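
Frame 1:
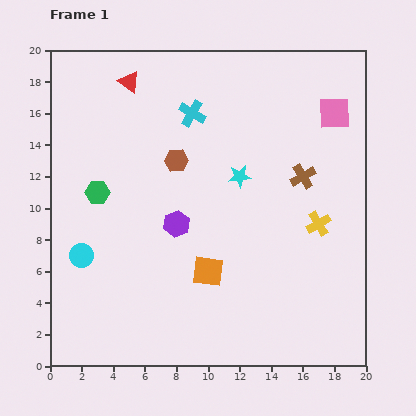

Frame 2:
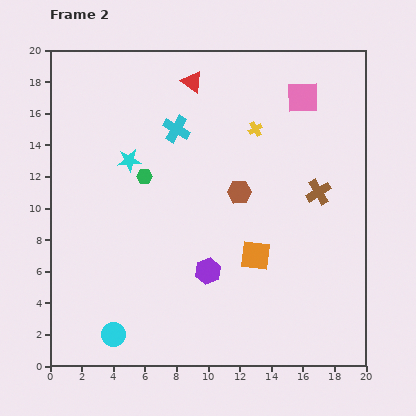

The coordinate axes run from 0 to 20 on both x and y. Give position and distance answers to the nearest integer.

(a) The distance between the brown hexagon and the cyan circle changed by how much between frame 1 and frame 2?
+4

Distance in frame 1: 8. Distance in frame 2: 12.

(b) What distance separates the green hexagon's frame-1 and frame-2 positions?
3

The green hexagon moved from (3, 11) to (6, 12), a distance of √(3² + 1²) ≈ 3.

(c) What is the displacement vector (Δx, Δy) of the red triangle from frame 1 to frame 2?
(4, 0)

The red triangle was at (5, 18) in frame 1 and (9, 18) in frame 2.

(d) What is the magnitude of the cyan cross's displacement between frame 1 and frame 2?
1

The cyan cross moved from (9, 16) to (8, 15), a distance of √(1² + 1²) ≈ 1.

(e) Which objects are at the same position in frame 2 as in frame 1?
none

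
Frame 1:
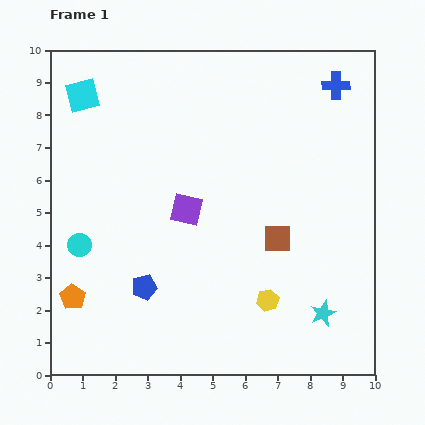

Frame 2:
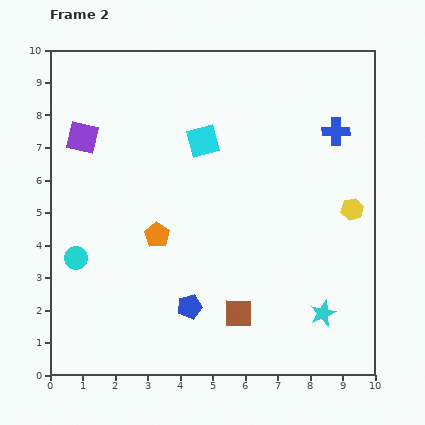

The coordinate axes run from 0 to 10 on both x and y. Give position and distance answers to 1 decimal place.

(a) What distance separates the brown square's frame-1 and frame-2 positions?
2.6

The brown square moved from (7.0, 4.2) to (5.8, 1.9), a distance of √(1.2² + 2.3²) ≈ 2.6.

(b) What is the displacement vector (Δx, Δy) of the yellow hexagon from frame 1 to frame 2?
(2.6, 2.8)

The yellow hexagon was at (6.7, 2.3) in frame 1 and (9.3, 5.1) in frame 2.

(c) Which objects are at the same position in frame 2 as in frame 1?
the cyan star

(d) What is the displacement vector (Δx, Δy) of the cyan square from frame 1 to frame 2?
(3.7, -1.4)

The cyan square was at (1.0, 8.6) in frame 1 and (4.7, 7.2) in frame 2.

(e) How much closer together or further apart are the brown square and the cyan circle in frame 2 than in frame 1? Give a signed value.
-0.8

Distance in frame 1: 6.1. Distance in frame 2: 5.3.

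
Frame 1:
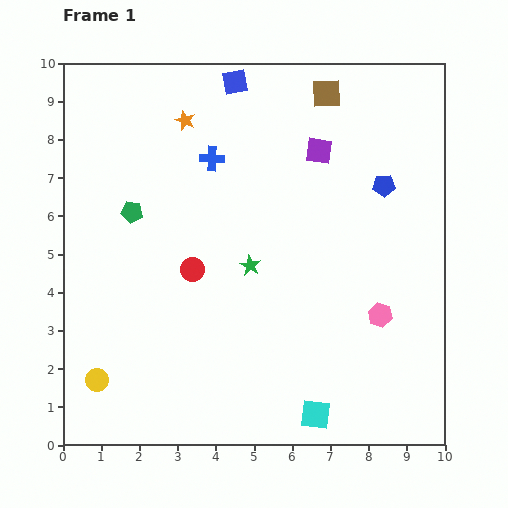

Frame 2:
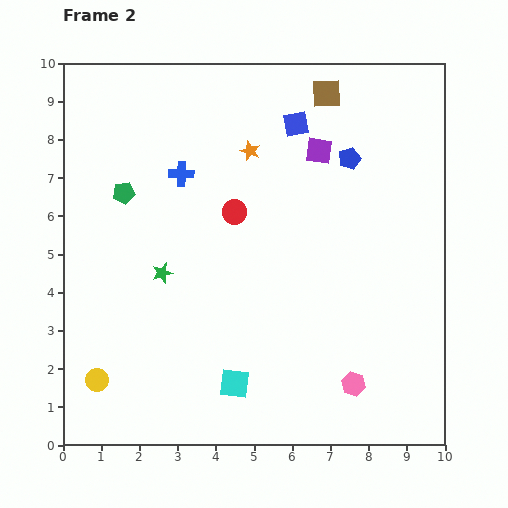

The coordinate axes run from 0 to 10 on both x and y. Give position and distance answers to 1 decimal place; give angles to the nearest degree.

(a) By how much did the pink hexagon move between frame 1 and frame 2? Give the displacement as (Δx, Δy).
(-0.7, -1.8)

The pink hexagon was at (8.3, 3.4) in frame 1 and (7.6, 1.6) in frame 2.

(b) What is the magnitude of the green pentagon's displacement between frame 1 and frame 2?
0.5

The green pentagon moved from (1.8, 6.1) to (1.6, 6.6), a distance of √(0.2² + 0.5²) ≈ 0.5.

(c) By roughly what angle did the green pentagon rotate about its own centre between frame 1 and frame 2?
18° counter-clockwise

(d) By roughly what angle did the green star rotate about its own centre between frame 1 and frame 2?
28° clockwise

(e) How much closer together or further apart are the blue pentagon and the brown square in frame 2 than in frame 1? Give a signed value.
-1.0

Distance in frame 1: 2.8. Distance in frame 2: 1.8.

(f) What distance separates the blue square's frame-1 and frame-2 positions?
1.9

The blue square moved from (4.5, 9.5) to (6.1, 8.4), a distance of √(1.6² + 1.1²) ≈ 1.9.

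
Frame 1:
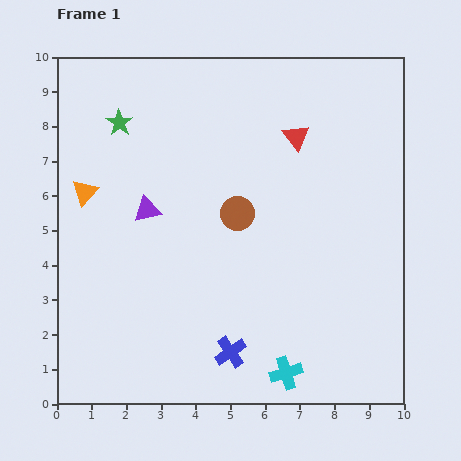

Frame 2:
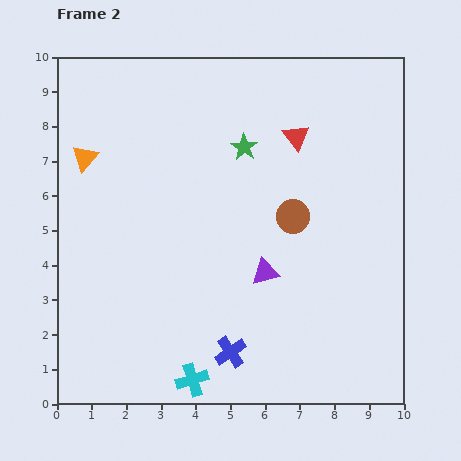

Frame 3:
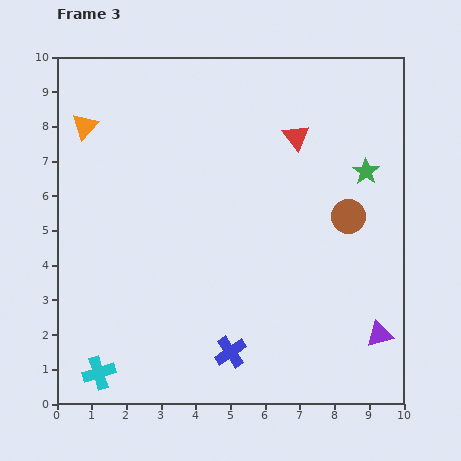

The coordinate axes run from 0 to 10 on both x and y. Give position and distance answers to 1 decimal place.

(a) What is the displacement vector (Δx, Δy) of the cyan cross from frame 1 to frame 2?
(-2.7, -0.2)

The cyan cross was at (6.6, 0.9) in frame 1 and (3.9, 0.7) in frame 2.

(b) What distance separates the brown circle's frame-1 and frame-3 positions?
3.2

The brown circle moved from (5.2, 5.5) to (8.4, 5.4), a distance of √(3.2² + 0.1²) ≈ 3.2.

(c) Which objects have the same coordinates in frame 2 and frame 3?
the blue cross, the red triangle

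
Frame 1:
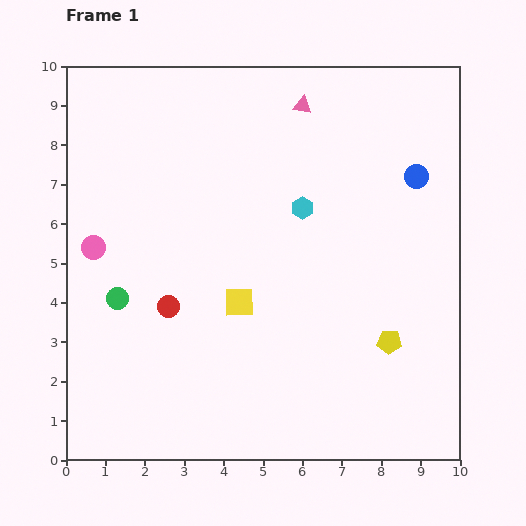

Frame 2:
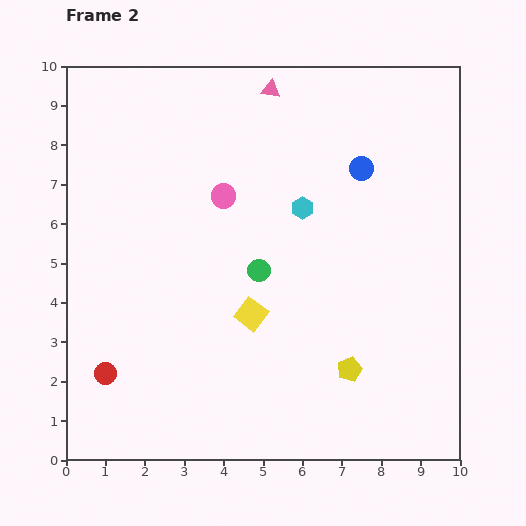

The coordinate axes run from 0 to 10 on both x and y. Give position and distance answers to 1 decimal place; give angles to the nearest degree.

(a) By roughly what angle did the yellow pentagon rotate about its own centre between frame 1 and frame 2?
26° counter-clockwise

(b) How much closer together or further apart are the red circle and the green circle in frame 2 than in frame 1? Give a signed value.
+3.4

Distance in frame 1: 1.3. Distance in frame 2: 4.7.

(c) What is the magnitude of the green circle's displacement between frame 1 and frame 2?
3.7

The green circle moved from (1.3, 4.1) to (4.9, 4.8), a distance of √(3.6² + 0.7²) ≈ 3.7.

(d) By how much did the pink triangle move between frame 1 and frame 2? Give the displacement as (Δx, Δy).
(-0.8, 0.4)

The pink triangle was at (6.0, 9.0) in frame 1 and (5.2, 9.4) in frame 2.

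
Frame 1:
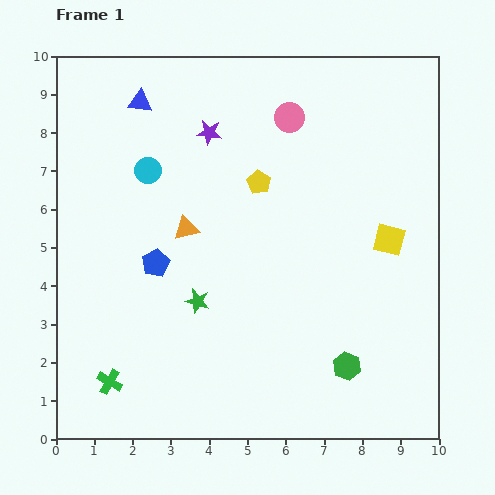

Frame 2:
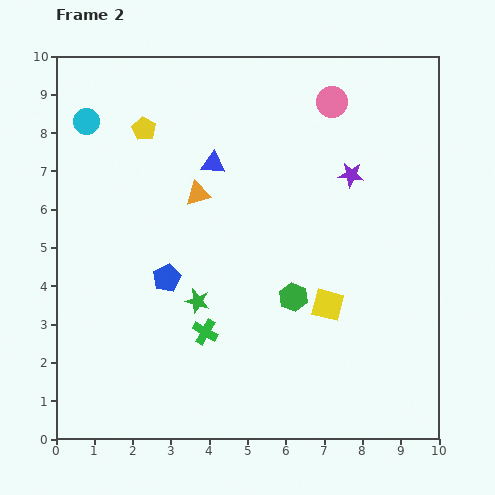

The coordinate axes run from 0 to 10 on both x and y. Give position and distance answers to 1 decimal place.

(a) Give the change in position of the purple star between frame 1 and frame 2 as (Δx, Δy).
(3.7, -1.1)

The purple star was at (4.0, 8.0) in frame 1 and (7.7, 6.9) in frame 2.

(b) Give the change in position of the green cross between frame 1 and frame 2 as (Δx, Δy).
(2.5, 1.3)

The green cross was at (1.4, 1.5) in frame 1 and (3.9, 2.8) in frame 2.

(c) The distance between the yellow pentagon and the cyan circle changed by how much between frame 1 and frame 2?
-1.4

Distance in frame 1: 2.9. Distance in frame 2: 1.5.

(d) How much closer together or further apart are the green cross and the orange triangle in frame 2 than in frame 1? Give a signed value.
-0.9

Distance in frame 1: 4.5. Distance in frame 2: 3.6.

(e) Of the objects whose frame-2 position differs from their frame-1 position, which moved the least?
the blue pentagon

(moved 0.5)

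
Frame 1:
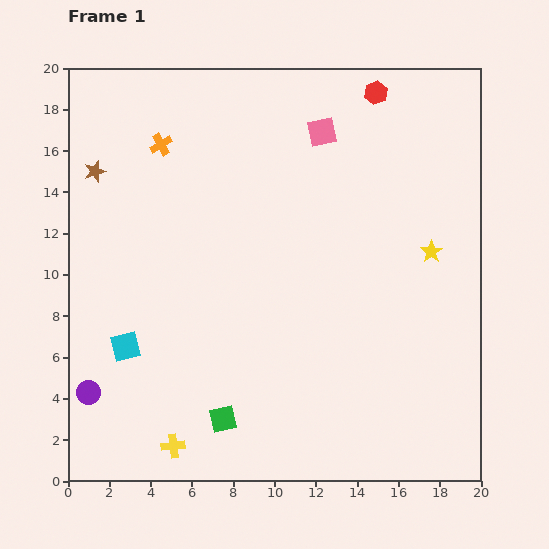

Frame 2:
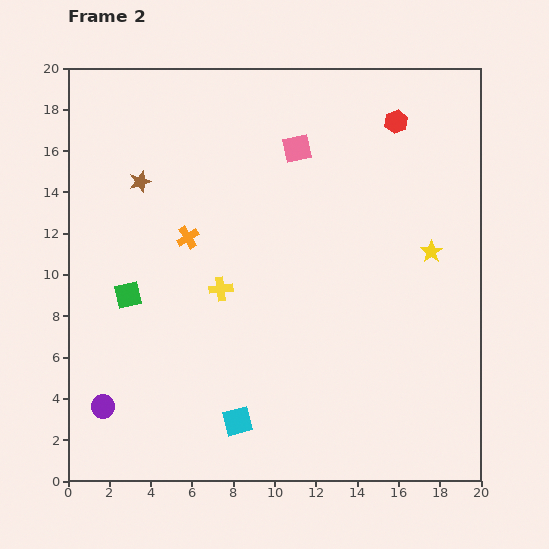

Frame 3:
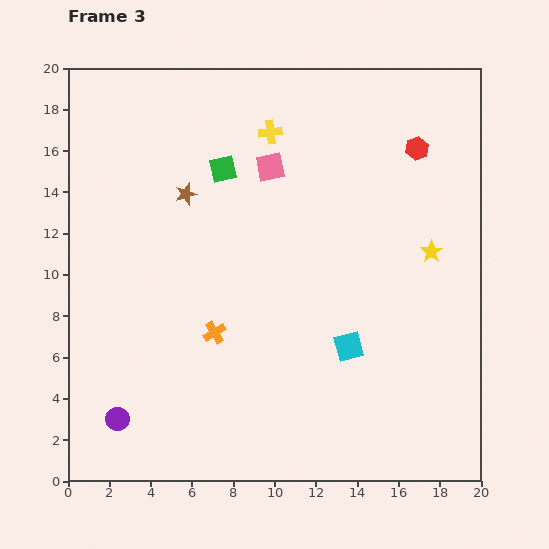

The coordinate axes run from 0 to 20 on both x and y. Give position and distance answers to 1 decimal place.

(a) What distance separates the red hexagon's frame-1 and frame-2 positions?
1.7

The red hexagon moved from (14.9, 18.8) to (15.9, 17.4), a distance of √(1.0² + 1.4²) ≈ 1.7.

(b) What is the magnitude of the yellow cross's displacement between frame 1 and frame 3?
15.9

The yellow cross moved from (5.1, 1.7) to (9.8, 16.9), a distance of √(4.7² + 15.2²) ≈ 15.9.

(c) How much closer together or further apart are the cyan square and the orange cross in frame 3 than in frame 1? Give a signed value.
-3.4

Distance in frame 1: 9.9. Distance in frame 3: 6.5.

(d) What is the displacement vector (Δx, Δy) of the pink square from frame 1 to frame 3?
(-2.5, -1.7)

The pink square was at (12.3, 16.9) in frame 1 and (9.8, 15.2) in frame 3.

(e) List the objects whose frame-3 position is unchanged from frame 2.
the yellow star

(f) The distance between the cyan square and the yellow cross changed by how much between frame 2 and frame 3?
+4.7

Distance in frame 2: 6.4. Distance in frame 3: 11.1.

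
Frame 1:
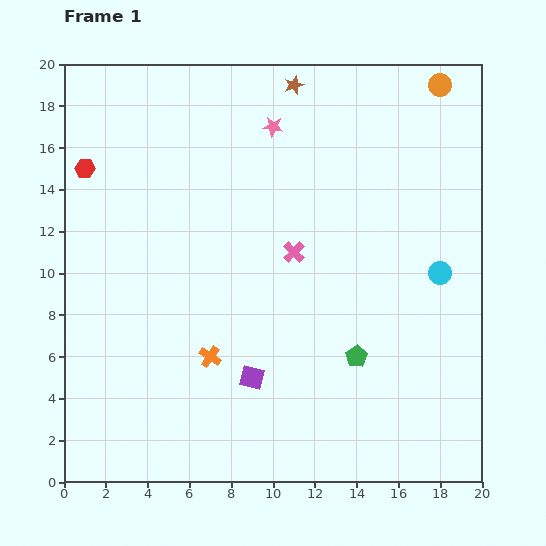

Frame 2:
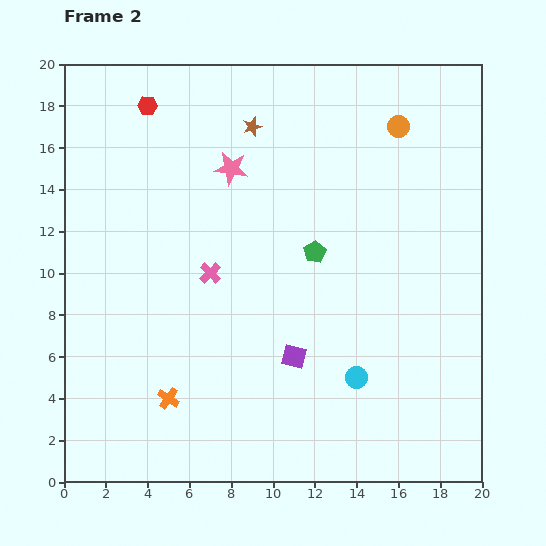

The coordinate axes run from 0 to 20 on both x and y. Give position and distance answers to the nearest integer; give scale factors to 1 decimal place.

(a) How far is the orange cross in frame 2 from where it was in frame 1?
3

The orange cross moved from (7, 6) to (5, 4), a distance of √(2² + 2²) ≈ 3.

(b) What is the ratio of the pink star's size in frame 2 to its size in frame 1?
1.6×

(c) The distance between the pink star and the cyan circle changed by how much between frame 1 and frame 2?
+1

Distance in frame 1: 11. Distance in frame 2: 12.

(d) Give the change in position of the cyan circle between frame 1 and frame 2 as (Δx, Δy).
(-4, -5)

The cyan circle was at (18, 10) in frame 1 and (14, 5) in frame 2.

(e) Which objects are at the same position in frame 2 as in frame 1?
none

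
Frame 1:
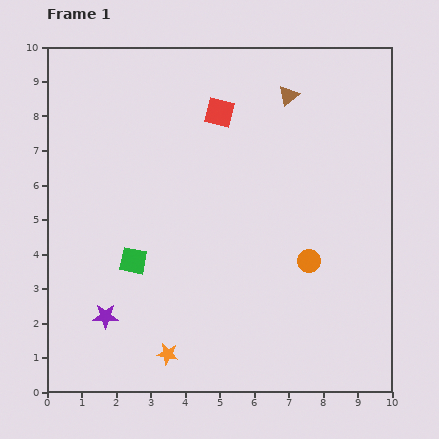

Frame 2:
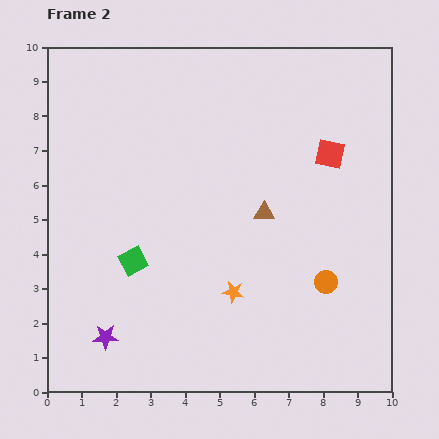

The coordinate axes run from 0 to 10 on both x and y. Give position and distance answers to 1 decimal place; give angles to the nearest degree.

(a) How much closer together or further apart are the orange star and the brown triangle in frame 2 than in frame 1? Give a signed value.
-5.8

Distance in frame 1: 8.3. Distance in frame 2: 2.5.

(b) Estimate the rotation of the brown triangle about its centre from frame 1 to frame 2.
43° clockwise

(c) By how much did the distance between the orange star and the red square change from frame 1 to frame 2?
-2.3

Distance in frame 1: 7.2. Distance in frame 2: 4.9.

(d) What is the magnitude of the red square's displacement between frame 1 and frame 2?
3.4

The red square moved from (5.0, 8.1) to (8.2, 6.9), a distance of √(3.2² + 1.2²) ≈ 3.4.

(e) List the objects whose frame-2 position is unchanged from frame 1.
the green square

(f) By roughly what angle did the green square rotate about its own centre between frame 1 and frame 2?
39° counter-clockwise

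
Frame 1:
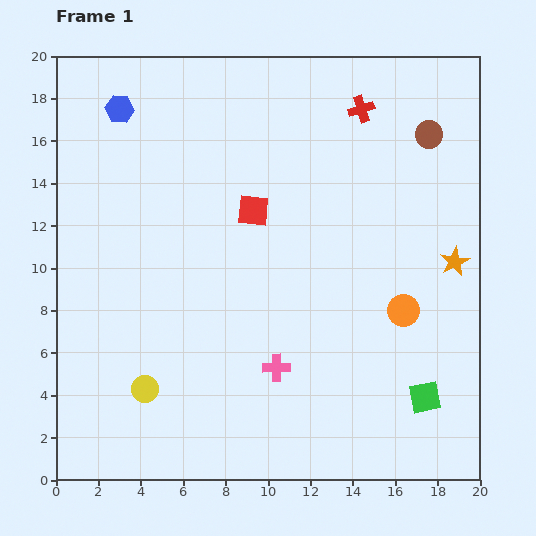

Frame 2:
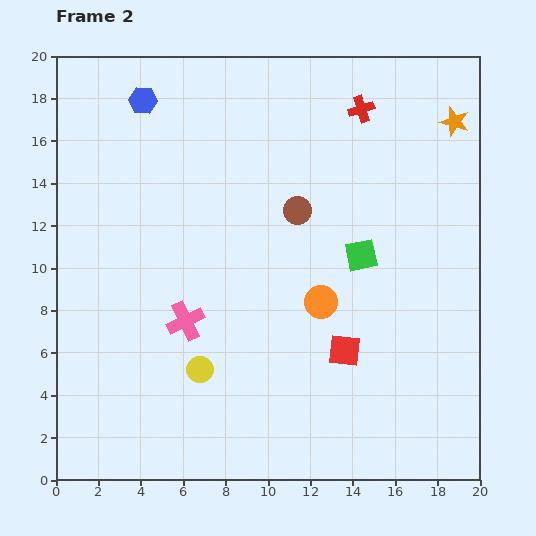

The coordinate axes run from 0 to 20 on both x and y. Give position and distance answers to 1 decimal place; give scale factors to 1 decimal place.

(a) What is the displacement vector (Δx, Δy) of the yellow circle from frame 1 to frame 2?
(2.6, 0.9)

The yellow circle was at (4.2, 4.3) in frame 1 and (6.8, 5.2) in frame 2.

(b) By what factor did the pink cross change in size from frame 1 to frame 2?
1.4×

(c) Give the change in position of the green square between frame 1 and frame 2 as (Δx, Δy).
(-3.0, 6.7)

The green square was at (17.4, 3.9) in frame 1 and (14.4, 10.6) in frame 2.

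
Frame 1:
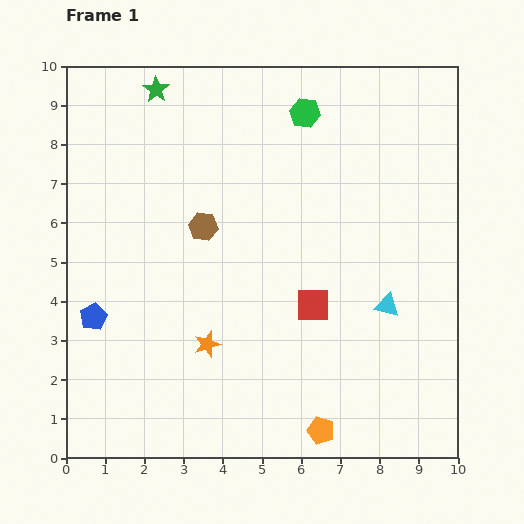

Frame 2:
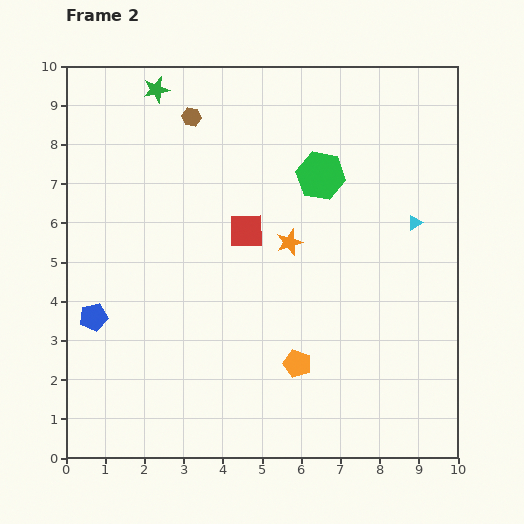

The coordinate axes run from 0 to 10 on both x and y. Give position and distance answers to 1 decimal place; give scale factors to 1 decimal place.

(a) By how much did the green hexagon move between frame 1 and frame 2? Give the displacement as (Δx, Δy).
(0.4, -1.6)

The green hexagon was at (6.1, 8.8) in frame 1 and (6.5, 7.2) in frame 2.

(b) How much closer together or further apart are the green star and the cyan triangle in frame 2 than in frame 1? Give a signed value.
-0.7

Distance in frame 1: 8.1. Distance in frame 2: 7.4.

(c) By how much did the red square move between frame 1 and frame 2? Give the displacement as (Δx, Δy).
(-1.7, 1.9)

The red square was at (6.3, 3.9) in frame 1 and (4.6, 5.8) in frame 2.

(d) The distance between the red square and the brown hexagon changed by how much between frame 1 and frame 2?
-0.2

Distance in frame 1: 3.4. Distance in frame 2: 3.2.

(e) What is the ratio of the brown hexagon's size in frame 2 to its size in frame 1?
0.7×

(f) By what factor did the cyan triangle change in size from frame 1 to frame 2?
0.6×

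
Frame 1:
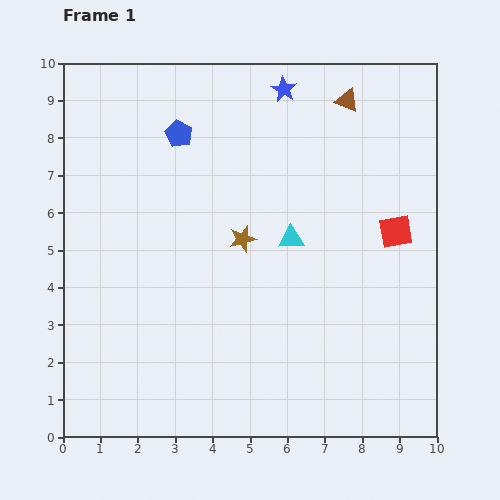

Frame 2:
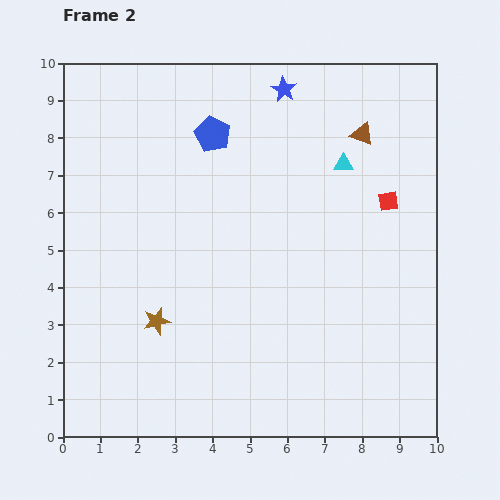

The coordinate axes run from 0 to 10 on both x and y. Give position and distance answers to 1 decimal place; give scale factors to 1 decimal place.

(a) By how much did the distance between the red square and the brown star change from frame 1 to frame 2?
+2.9

Distance in frame 1: 4.1. Distance in frame 2: 7.0.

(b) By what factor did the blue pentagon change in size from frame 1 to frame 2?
1.3×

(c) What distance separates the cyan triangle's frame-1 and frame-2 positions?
2.4

The cyan triangle moved from (6.1, 5.3) to (7.5, 7.3), a distance of √(1.4² + 2.0²) ≈ 2.4.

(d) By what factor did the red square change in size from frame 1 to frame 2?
0.6×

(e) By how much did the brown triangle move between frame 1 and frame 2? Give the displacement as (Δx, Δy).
(0.4, -0.9)

The brown triangle was at (7.6, 9.0) in frame 1 and (8.0, 8.1) in frame 2.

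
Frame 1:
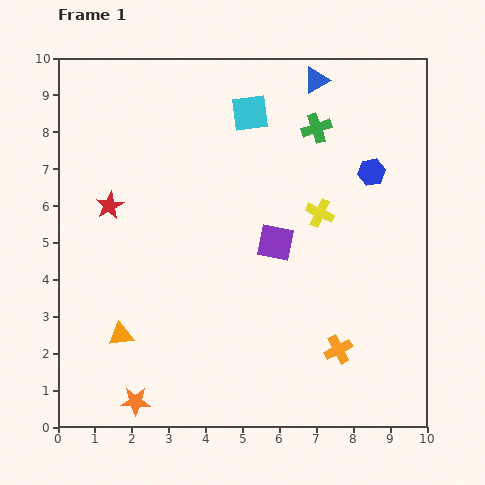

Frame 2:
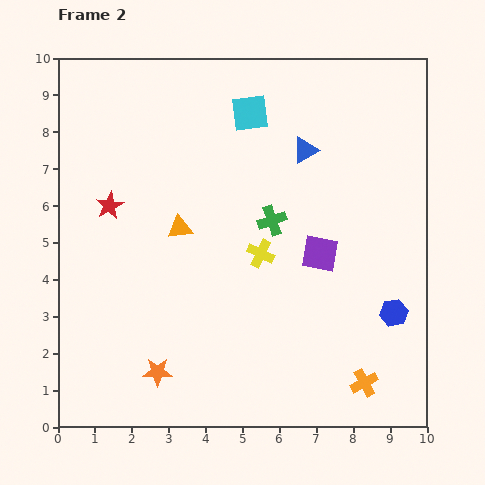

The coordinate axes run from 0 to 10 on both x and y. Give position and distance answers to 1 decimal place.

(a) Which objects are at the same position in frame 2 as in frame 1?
the cyan square, the red star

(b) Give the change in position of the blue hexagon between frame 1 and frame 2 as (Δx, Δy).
(0.6, -3.8)

The blue hexagon was at (8.5, 6.9) in frame 1 and (9.1, 3.1) in frame 2.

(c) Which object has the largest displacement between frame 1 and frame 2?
the blue hexagon

(moved 3.8; next 3.3)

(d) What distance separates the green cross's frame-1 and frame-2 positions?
2.8

The green cross moved from (7.0, 8.1) to (5.8, 5.6), a distance of √(1.2² + 2.5²) ≈ 2.8.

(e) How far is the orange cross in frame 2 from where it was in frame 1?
1.1

The orange cross moved from (7.6, 2.1) to (8.3, 1.2), a distance of √(0.7² + 0.9²) ≈ 1.1.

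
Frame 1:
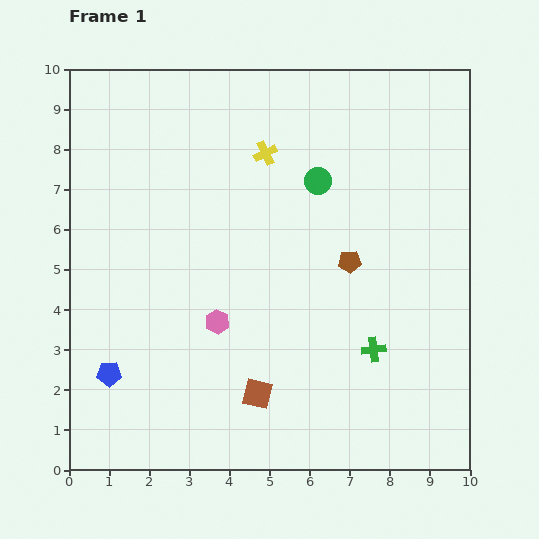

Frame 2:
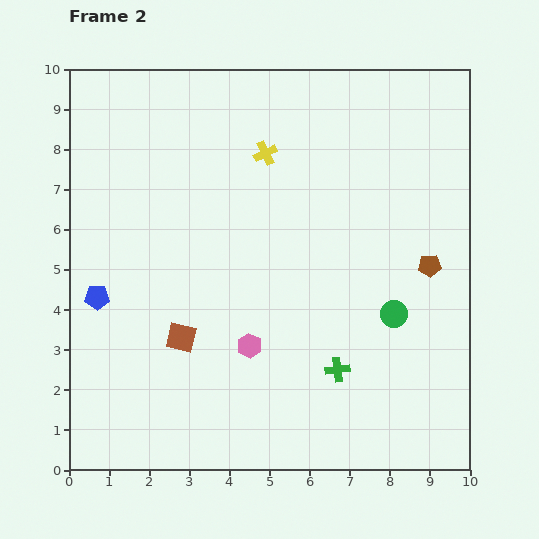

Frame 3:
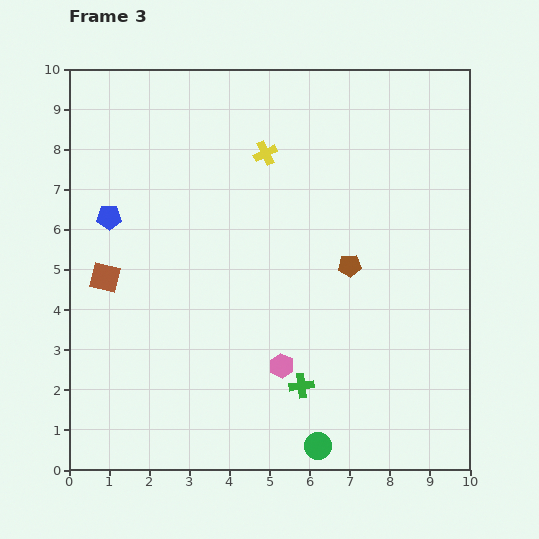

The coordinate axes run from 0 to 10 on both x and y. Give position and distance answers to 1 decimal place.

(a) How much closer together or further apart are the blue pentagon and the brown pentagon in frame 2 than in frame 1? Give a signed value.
+1.7

Distance in frame 1: 6.6. Distance in frame 2: 8.3.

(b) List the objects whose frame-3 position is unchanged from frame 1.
the yellow cross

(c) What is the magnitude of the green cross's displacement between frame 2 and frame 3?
1.0

The green cross moved from (6.7, 2.5) to (5.8, 2.1), a distance of √(0.9² + 0.4²) ≈ 1.0.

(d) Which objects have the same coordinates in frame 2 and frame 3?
the yellow cross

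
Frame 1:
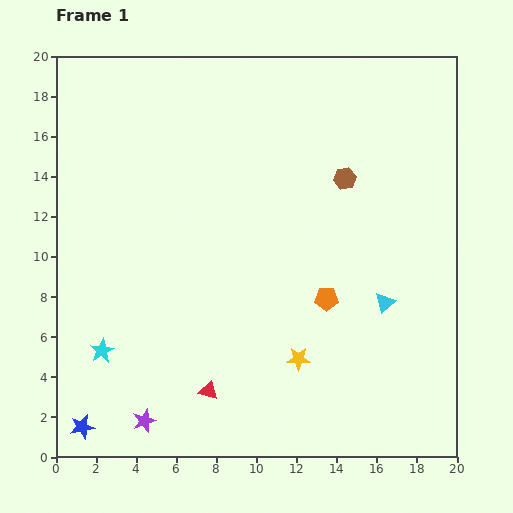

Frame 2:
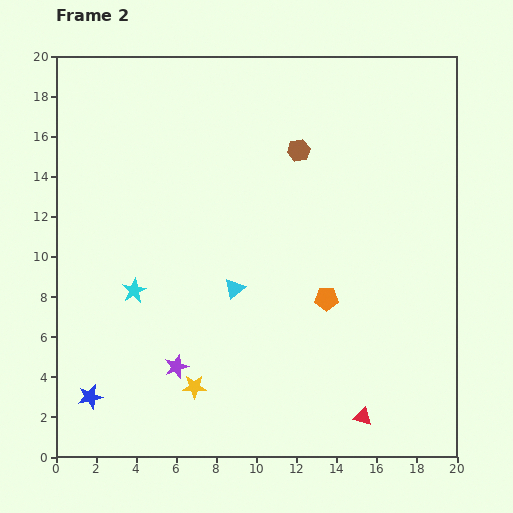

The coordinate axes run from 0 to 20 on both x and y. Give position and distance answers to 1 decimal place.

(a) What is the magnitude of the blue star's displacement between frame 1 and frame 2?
1.6

The blue star moved from (1.3, 1.5) to (1.7, 3.0), a distance of √(0.4² + 1.5²) ≈ 1.6.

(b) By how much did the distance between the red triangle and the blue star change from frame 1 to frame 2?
+7.0

Distance in frame 1: 6.6. Distance in frame 2: 13.6.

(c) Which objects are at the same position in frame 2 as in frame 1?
the orange pentagon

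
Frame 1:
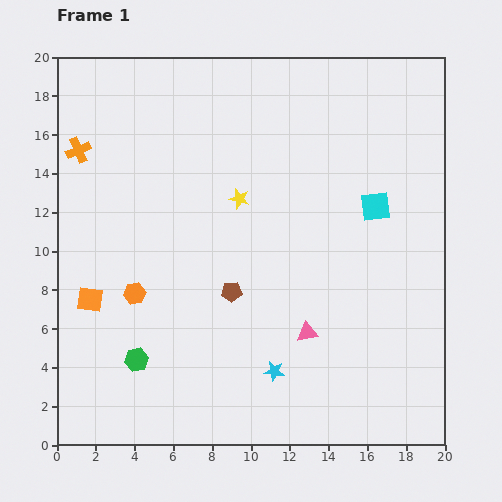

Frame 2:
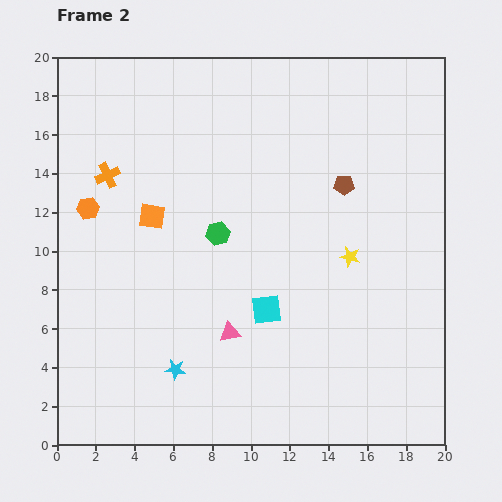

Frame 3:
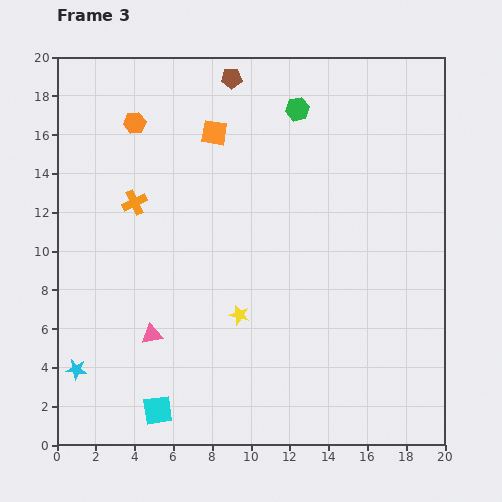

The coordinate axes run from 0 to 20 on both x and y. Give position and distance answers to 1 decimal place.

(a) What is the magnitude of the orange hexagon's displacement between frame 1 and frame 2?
5.0

The orange hexagon moved from (4.0, 7.8) to (1.6, 12.2), a distance of √(2.4² + 4.4²) ≈ 5.0.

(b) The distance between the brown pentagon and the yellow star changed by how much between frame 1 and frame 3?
+7.4

Distance in frame 1: 4.8. Distance in frame 3: 12.2.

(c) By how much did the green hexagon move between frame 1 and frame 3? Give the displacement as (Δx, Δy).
(8.3, 12.9)

The green hexagon was at (4.1, 4.4) in frame 1 and (12.4, 17.3) in frame 3.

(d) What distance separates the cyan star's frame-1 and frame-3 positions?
10.2

The cyan star moved from (11.2, 3.8) to (1.0, 3.9), a distance of √(10.2² + 0.1²) ≈ 10.2.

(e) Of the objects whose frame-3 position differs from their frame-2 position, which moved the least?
the orange cross

(moved 2.0)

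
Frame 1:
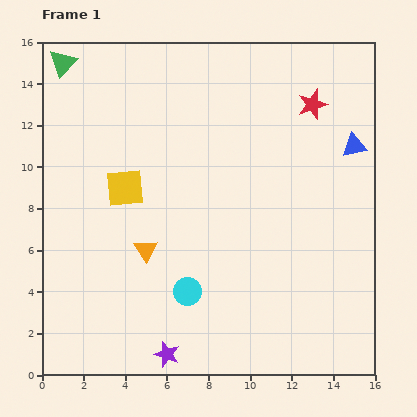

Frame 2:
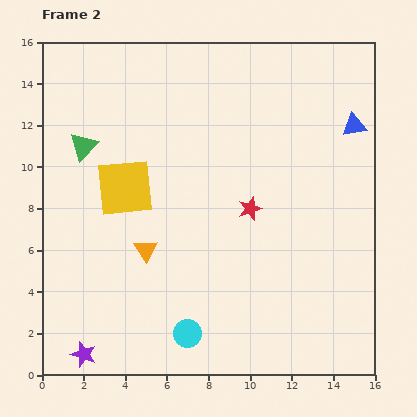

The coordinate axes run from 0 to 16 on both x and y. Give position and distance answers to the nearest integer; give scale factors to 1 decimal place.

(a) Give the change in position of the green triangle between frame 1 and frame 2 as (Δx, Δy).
(1, -4)

The green triangle was at (1, 15) in frame 1 and (2, 11) in frame 2.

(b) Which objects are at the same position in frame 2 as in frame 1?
the yellow square, the orange triangle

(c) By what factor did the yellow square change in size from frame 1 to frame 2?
1.5×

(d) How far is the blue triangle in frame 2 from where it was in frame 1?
1

The blue triangle moved from (15, 11) to (15, 12), a distance of √(0² + 1²) ≈ 1.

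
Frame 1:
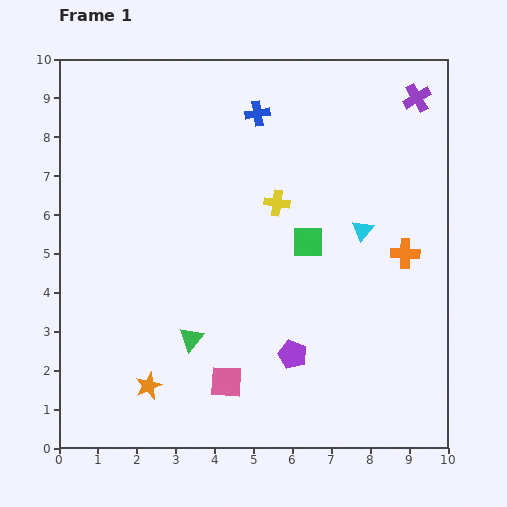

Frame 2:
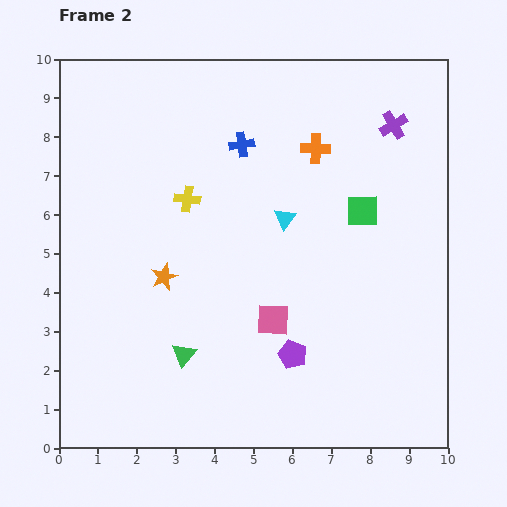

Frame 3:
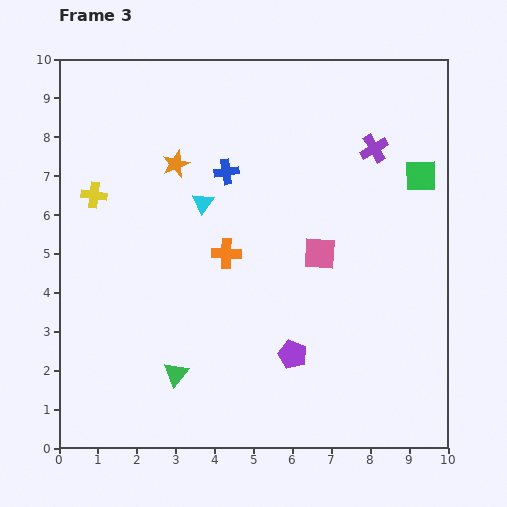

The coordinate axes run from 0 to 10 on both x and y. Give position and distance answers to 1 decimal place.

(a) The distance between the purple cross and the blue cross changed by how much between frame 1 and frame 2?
-0.2

Distance in frame 1: 4.1. Distance in frame 2: 3.9.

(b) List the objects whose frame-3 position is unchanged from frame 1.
the purple pentagon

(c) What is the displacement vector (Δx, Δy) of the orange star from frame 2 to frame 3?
(0.3, 2.9)

The orange star was at (2.7, 4.4) in frame 2 and (3.0, 7.3) in frame 3.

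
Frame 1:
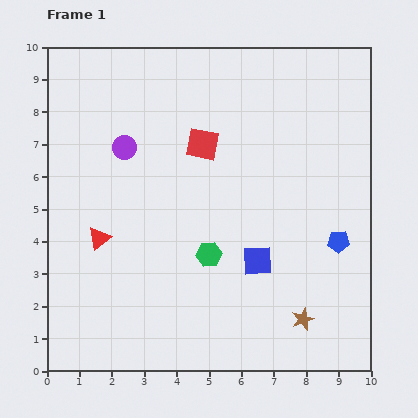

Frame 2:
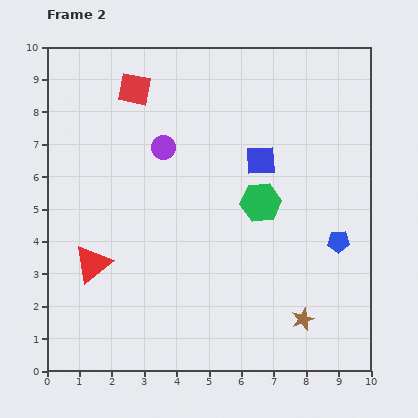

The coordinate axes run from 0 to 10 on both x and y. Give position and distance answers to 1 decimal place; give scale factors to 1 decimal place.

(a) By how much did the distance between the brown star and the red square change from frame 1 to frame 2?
+2.6

Distance in frame 1: 6.2. Distance in frame 2: 8.8.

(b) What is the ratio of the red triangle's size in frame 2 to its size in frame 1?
1.7×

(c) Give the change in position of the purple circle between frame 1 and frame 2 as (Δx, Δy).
(1.2, 0.0)

The purple circle was at (2.4, 6.9) in frame 1 and (3.6, 6.9) in frame 2.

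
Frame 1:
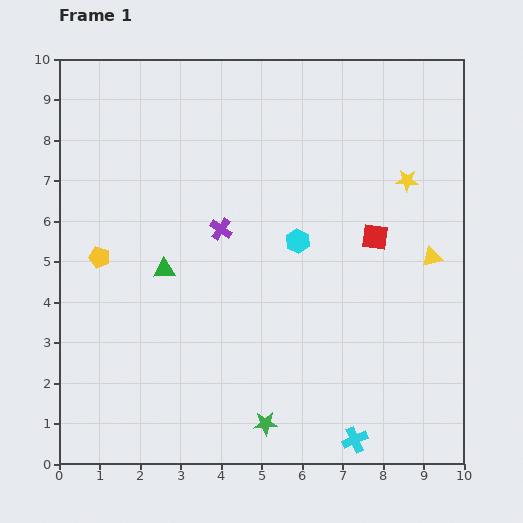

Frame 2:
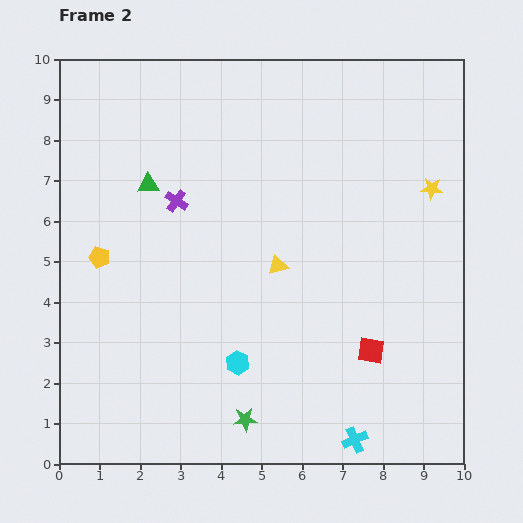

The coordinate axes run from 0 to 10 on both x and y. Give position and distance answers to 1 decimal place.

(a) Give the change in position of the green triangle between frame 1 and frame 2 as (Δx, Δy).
(-0.4, 2.1)

The green triangle was at (2.6, 4.8) in frame 1 and (2.2, 6.9) in frame 2.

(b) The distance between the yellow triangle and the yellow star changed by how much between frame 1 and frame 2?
+2.2

Distance in frame 1: 2.0. Distance in frame 2: 4.2.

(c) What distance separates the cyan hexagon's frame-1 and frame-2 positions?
3.4

The cyan hexagon moved from (5.9, 5.5) to (4.4, 2.5), a distance of √(1.5² + 3.0²) ≈ 3.4.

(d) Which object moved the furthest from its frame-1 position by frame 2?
the yellow triangle

(moved 3.8; next 3.4)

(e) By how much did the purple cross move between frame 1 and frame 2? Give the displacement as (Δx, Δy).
(-1.1, 0.7)

The purple cross was at (4.0, 5.8) in frame 1 and (2.9, 6.5) in frame 2.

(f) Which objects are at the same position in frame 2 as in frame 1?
the cyan cross, the yellow pentagon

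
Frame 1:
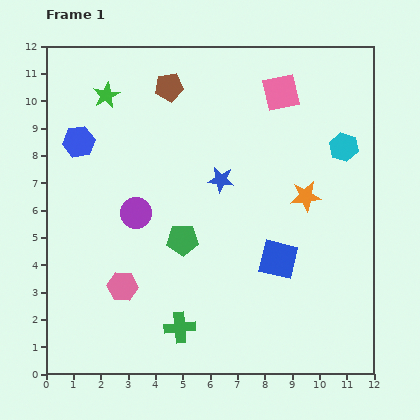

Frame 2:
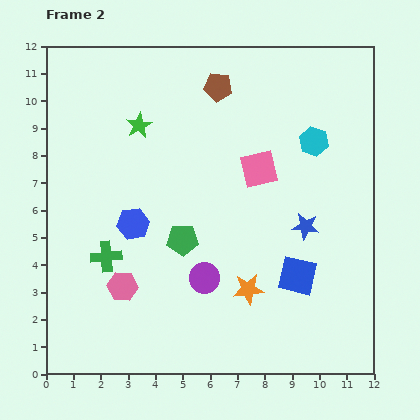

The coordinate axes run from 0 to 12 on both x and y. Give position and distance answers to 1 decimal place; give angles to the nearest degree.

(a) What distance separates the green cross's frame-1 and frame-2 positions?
3.7

The green cross moved from (4.9, 1.7) to (2.2, 4.3), a distance of √(2.7² + 2.6²) ≈ 3.7.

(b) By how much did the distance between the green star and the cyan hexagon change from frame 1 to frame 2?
-2.5

Distance in frame 1: 8.9. Distance in frame 2: 6.4.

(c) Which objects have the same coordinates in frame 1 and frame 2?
the pink hexagon, the green pentagon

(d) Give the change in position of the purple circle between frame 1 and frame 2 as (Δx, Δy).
(2.5, -2.4)

The purple circle was at (3.3, 5.9) in frame 1 and (5.8, 3.5) in frame 2.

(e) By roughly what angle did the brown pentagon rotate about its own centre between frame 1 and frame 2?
15° clockwise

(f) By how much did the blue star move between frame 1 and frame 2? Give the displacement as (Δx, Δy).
(3.1, -1.7)

The blue star was at (6.4, 7.1) in frame 1 and (9.5, 5.4) in frame 2.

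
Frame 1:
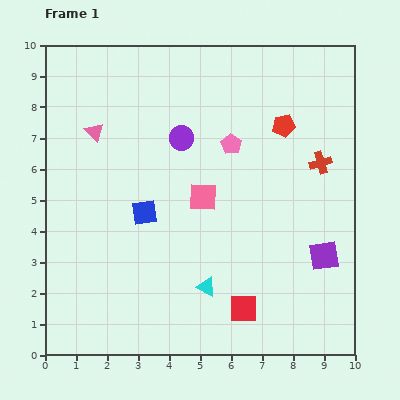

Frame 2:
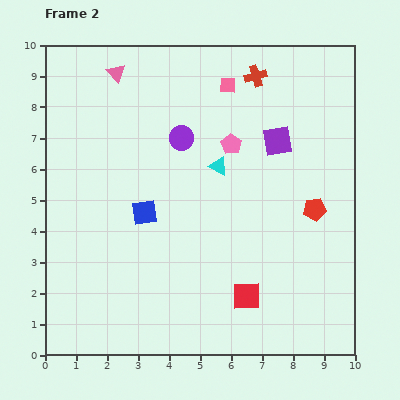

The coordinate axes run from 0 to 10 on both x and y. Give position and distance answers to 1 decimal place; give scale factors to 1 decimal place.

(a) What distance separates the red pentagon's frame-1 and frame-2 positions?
2.9

The red pentagon moved from (7.7, 7.4) to (8.7, 4.7), a distance of √(1.0² + 2.7²) ≈ 2.9.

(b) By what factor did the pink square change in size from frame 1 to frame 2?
0.6×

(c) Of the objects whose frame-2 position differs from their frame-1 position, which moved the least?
the red square

(moved 0.4)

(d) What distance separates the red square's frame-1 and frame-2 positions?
0.4

The red square moved from (6.4, 1.5) to (6.5, 1.9), a distance of √(0.1² + 0.4²) ≈ 0.4.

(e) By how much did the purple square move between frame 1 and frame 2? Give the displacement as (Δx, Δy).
(-1.5, 3.7)

The purple square was at (9.0, 3.2) in frame 1 and (7.5, 6.9) in frame 2.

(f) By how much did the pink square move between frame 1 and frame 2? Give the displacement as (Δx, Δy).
(0.8, 3.6)

The pink square was at (5.1, 5.1) in frame 1 and (5.9, 8.7) in frame 2.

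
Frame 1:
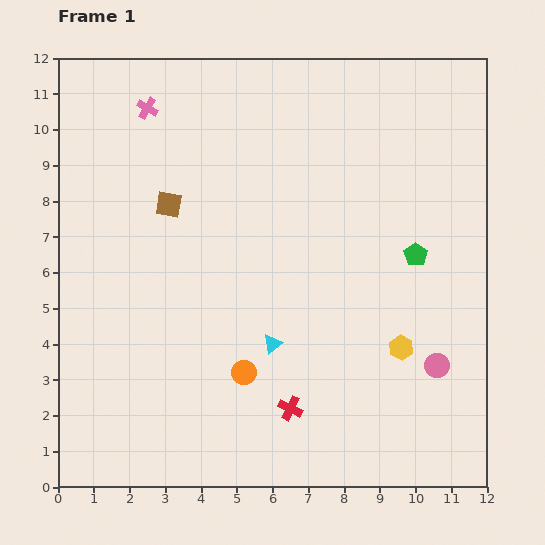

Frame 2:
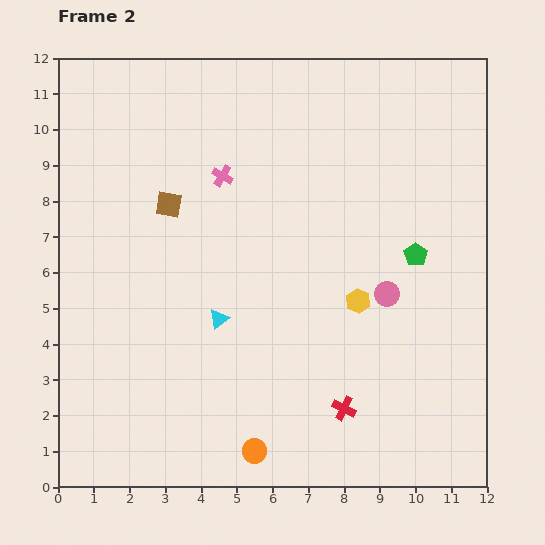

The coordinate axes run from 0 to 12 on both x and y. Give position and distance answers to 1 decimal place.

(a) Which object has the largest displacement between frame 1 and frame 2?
the pink cross

(moved 2.8; next 2.4)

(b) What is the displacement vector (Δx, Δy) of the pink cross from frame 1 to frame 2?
(2.1, -1.9)

The pink cross was at (2.5, 10.6) in frame 1 and (4.6, 8.7) in frame 2.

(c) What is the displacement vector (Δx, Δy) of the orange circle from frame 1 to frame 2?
(0.3, -2.2)

The orange circle was at (5.2, 3.2) in frame 1 and (5.5, 1.0) in frame 2.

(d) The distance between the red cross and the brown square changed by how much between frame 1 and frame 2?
+0.9

Distance in frame 1: 6.6. Distance in frame 2: 7.5.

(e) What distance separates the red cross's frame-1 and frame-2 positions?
1.5

The red cross moved from (6.5, 2.2) to (8.0, 2.2), a distance of √(1.5² + 0.0²) ≈ 1.5.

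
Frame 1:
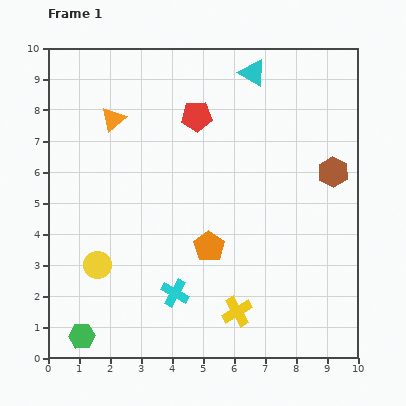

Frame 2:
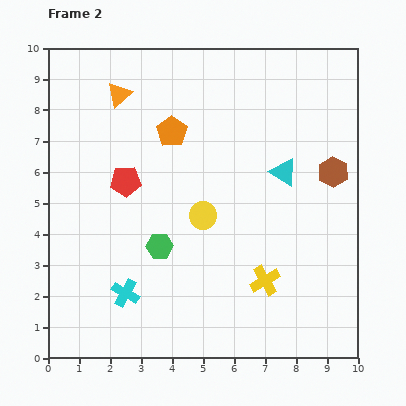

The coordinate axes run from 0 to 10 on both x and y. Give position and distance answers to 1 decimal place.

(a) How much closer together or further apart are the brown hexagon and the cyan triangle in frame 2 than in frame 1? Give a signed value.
-2.5

Distance in frame 1: 4.1. Distance in frame 2: 1.6.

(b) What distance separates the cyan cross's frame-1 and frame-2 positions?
1.6

The cyan cross moved from (4.1, 2.1) to (2.5, 2.1), a distance of √(1.6² + 0.0²) ≈ 1.6.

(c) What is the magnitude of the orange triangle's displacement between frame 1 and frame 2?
0.8

The orange triangle moved from (2.1, 7.7) to (2.3, 8.5), a distance of √(0.2² + 0.8²) ≈ 0.8.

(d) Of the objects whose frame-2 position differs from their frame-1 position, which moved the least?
the orange triangle

(moved 0.8)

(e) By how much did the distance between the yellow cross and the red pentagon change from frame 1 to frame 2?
-0.9

Distance in frame 1: 6.4. Distance in frame 2: 5.5.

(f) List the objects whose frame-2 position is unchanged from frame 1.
the brown hexagon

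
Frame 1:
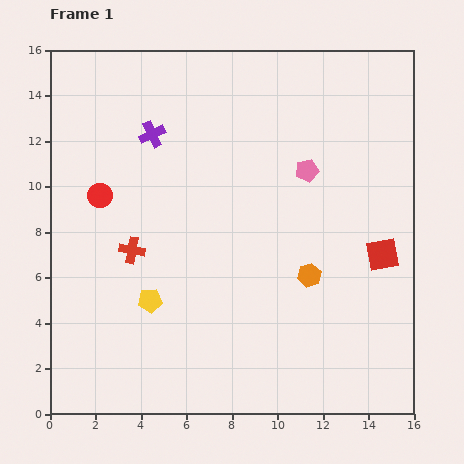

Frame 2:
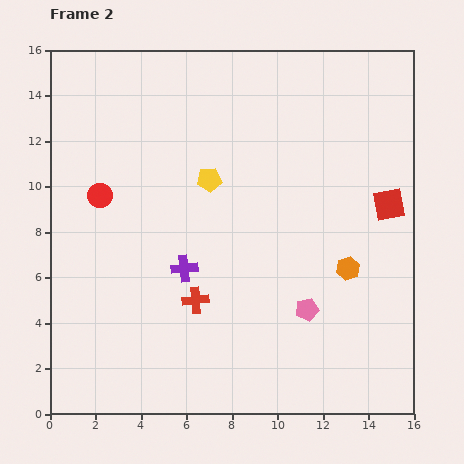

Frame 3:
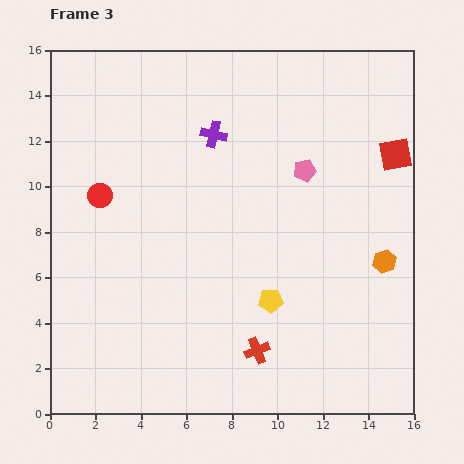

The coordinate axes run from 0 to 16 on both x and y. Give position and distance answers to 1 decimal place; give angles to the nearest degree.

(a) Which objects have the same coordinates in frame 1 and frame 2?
the red circle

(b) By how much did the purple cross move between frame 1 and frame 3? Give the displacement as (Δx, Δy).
(2.7, 0.0)

The purple cross was at (4.5, 12.3) in frame 1 and (7.2, 12.3) in frame 3.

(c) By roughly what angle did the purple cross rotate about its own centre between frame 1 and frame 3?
38° clockwise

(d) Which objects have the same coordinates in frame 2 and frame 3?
the red circle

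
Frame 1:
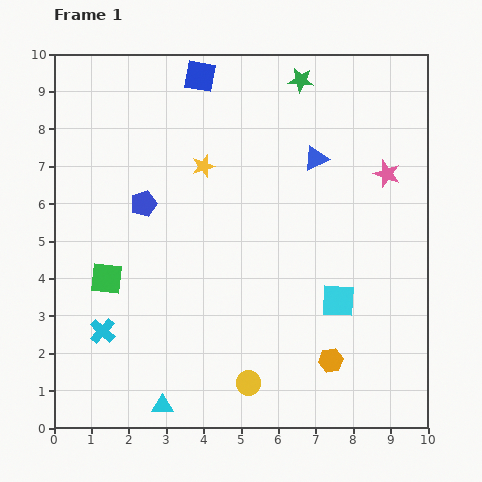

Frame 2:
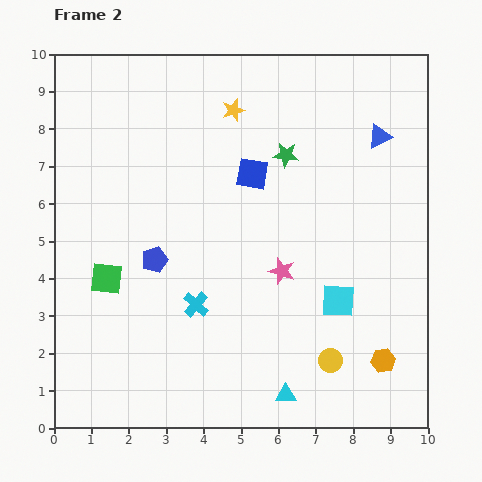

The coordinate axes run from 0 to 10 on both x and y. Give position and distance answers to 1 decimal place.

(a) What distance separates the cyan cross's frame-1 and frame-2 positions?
2.6

The cyan cross moved from (1.3, 2.6) to (3.8, 3.3), a distance of √(2.5² + 0.7²) ≈ 2.6.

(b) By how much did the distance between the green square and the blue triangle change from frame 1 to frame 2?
+1.8

Distance in frame 1: 6.4. Distance in frame 2: 8.2.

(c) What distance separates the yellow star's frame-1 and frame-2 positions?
1.7

The yellow star moved from (4.0, 7.0) to (4.8, 8.5), a distance of √(0.8² + 1.5²) ≈ 1.7.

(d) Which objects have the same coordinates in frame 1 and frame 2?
the green square, the cyan square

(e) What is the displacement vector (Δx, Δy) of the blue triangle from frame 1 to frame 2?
(1.7, 0.6)

The blue triangle was at (7.0, 7.2) in frame 1 and (8.7, 7.8) in frame 2.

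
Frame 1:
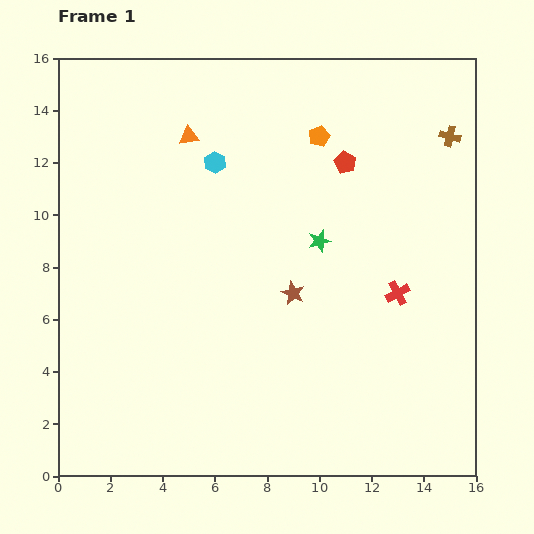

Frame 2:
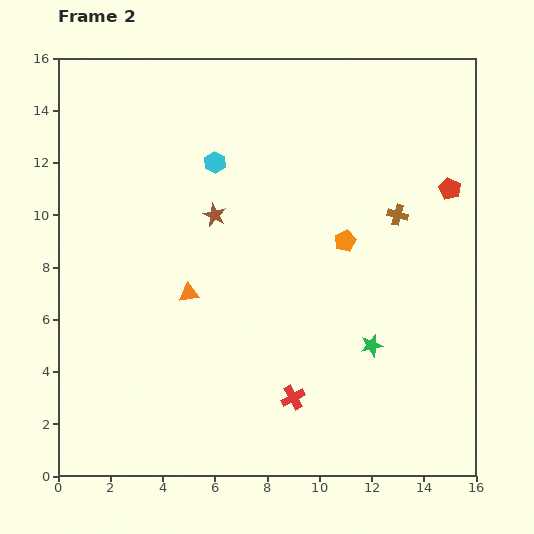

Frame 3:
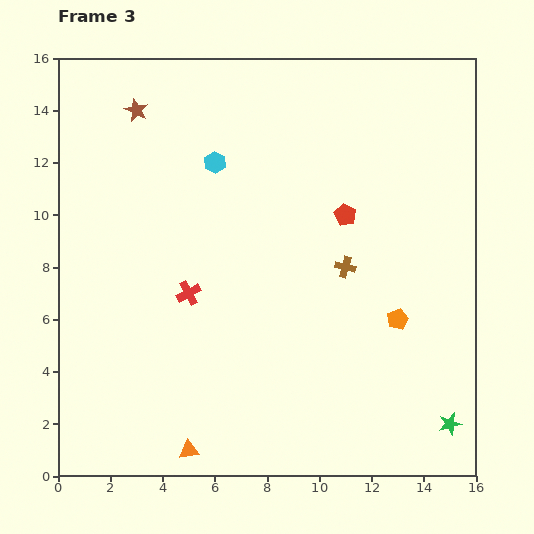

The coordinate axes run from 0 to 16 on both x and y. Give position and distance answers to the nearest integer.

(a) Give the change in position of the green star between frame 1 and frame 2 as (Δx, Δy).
(2, -4)

The green star was at (10, 9) in frame 1 and (12, 5) in frame 2.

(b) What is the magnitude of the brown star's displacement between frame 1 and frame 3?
9

The brown star moved from (9, 7) to (3, 14), a distance of √(6² + 7²) ≈ 9.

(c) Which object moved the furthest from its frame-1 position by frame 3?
the orange triangle

(moved 12; next 9)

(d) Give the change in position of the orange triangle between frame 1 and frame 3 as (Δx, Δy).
(0, -12)

The orange triangle was at (5, 13) in frame 1 and (5, 1) in frame 3.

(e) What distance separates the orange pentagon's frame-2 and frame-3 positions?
4

The orange pentagon moved from (11, 9) to (13, 6), a distance of √(2² + 3²) ≈ 4.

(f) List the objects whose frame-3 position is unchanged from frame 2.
the cyan hexagon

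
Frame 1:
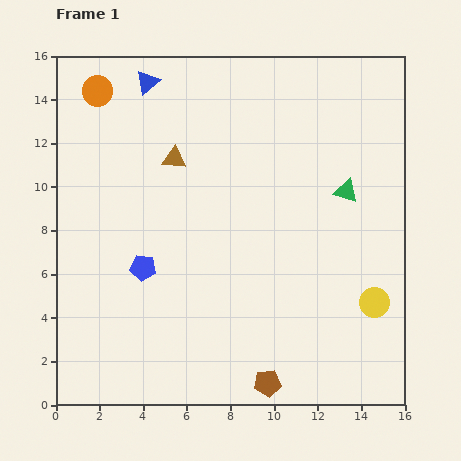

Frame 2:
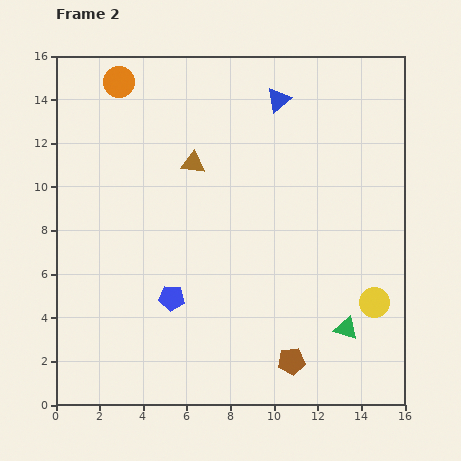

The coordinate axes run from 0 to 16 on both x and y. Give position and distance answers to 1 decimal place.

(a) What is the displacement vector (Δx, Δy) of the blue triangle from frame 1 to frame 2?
(6.0, -0.8)

The blue triangle was at (4.2, 14.8) in frame 1 and (10.2, 14.0) in frame 2.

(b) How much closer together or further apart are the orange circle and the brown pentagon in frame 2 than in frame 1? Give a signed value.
-0.5

Distance in frame 1: 15.5. Distance in frame 2: 15.0.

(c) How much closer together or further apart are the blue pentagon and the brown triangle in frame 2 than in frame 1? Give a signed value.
+1.1

Distance in frame 1: 5.2. Distance in frame 2: 6.3.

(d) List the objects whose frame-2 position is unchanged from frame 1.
the yellow circle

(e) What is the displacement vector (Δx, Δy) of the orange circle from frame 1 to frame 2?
(1.0, 0.4)

The orange circle was at (1.9, 14.4) in frame 1 and (2.9, 14.8) in frame 2.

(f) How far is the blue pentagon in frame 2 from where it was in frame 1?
1.9

The blue pentagon moved from (4.0, 6.3) to (5.3, 4.9), a distance of √(1.3² + 1.4²) ≈ 1.9.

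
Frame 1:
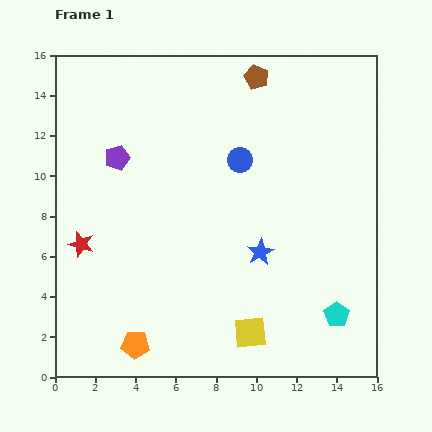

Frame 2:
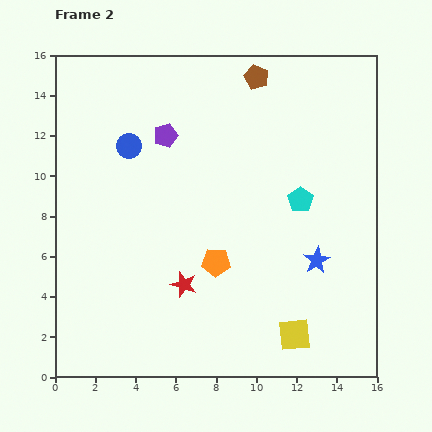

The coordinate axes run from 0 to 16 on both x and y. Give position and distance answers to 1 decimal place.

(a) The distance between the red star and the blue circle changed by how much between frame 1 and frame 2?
-1.5

Distance in frame 1: 8.9. Distance in frame 2: 7.4.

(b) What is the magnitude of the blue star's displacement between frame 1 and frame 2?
2.8

The blue star moved from (10.2, 6.2) to (13.0, 5.8), a distance of √(2.8² + 0.4²) ≈ 2.8.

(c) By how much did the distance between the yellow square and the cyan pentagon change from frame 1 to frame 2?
+2.3

Distance in frame 1: 4.4. Distance in frame 2: 6.7.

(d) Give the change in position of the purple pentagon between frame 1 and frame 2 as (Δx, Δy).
(2.4, 1.1)

The purple pentagon was at (3.1, 10.9) in frame 1 and (5.5, 12.0) in frame 2.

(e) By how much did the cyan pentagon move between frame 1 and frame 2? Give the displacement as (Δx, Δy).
(-1.8, 5.7)

The cyan pentagon was at (14.0, 3.1) in frame 1 and (12.2, 8.8) in frame 2.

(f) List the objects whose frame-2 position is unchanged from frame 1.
the brown pentagon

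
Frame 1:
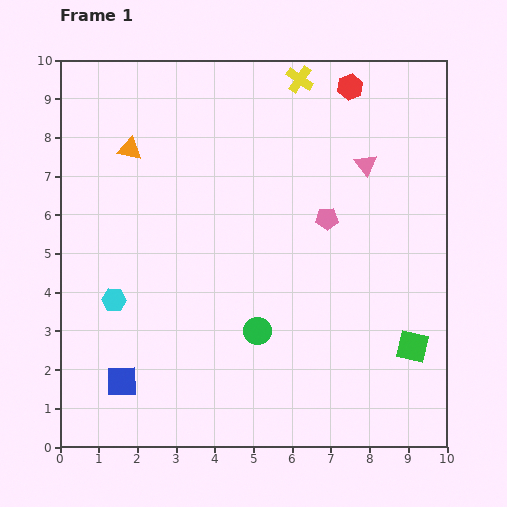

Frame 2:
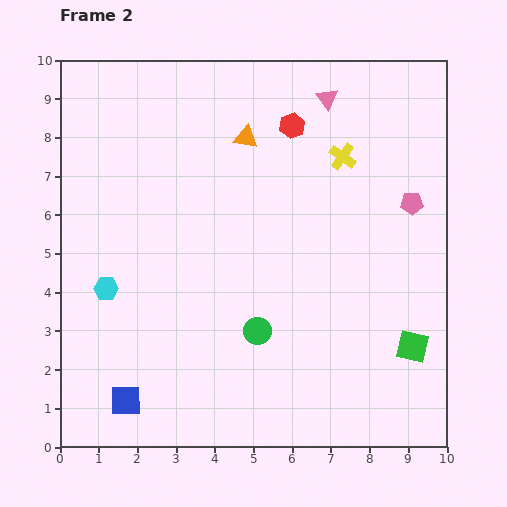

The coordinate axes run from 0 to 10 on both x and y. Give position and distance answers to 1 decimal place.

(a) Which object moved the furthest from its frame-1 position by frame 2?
the orange triangle

(moved 3.0; next 2.3)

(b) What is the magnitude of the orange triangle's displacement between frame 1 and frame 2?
3.0

The orange triangle moved from (1.8, 7.7) to (4.8, 8.0), a distance of √(3.0² + 0.3²) ≈ 3.0.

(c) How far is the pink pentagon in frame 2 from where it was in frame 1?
2.2

The pink pentagon moved from (6.9, 5.9) to (9.1, 6.3), a distance of √(2.2² + 0.4²) ≈ 2.2.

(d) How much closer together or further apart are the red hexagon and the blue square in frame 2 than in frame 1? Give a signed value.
-1.3

Distance in frame 1: 9.6. Distance in frame 2: 8.3.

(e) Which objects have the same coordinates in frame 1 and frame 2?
the green circle, the green square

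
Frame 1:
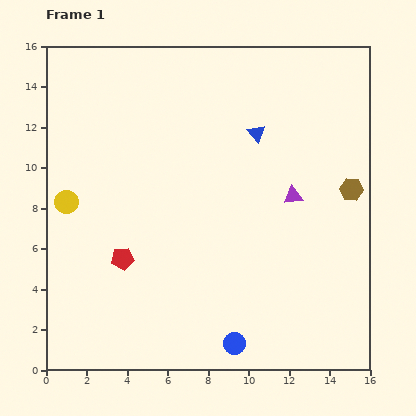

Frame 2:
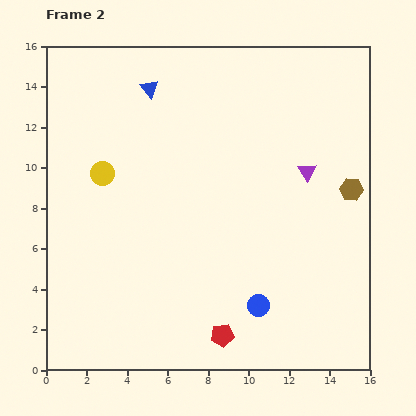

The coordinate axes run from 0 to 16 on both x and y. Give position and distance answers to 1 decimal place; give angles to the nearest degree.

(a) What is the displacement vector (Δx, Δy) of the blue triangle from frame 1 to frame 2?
(-5.3, 2.2)

The blue triangle was at (10.4, 11.7) in frame 1 and (5.1, 13.9) in frame 2.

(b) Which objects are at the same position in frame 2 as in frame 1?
the brown hexagon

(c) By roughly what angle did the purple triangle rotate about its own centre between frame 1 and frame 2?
53° counter-clockwise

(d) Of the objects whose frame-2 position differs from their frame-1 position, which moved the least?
the purple triangle

(moved 1.4)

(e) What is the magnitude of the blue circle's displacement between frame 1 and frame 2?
2.2

The blue circle moved from (9.3, 1.3) to (10.5, 3.2), a distance of √(1.2² + 1.9²) ≈ 2.2.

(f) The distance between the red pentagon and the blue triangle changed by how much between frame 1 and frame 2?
+3.6

Distance in frame 1: 9.1. Distance in frame 2: 12.7.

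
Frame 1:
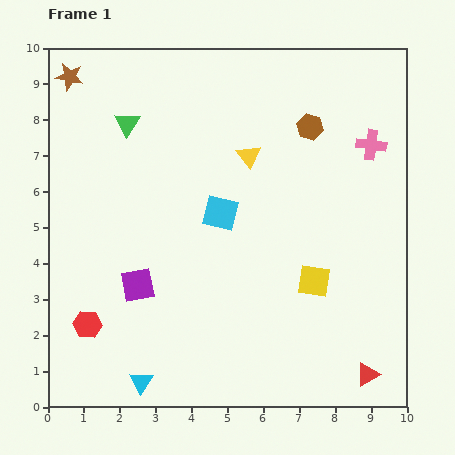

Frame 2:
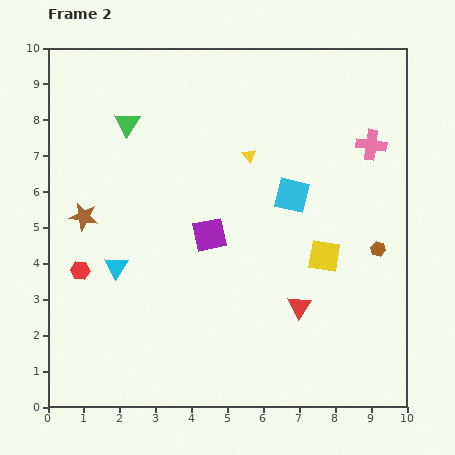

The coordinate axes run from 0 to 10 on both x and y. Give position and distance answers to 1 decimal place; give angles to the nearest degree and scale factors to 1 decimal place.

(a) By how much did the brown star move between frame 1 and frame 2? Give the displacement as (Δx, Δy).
(0.4, -3.9)

The brown star was at (0.6, 9.2) in frame 1 and (1.0, 5.3) in frame 2.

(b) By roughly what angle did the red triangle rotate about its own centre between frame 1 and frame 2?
24° counter-clockwise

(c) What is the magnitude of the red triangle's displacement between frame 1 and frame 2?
2.7

The red triangle moved from (8.9, 0.9) to (7.0, 2.8), a distance of √(1.9² + 1.9²) ≈ 2.7.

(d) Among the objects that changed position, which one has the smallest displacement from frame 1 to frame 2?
the yellow square

(moved 0.8)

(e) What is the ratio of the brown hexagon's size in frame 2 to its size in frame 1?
0.6×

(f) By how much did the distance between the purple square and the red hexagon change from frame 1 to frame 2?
+1.9

Distance in frame 1: 1.8. Distance in frame 2: 3.7.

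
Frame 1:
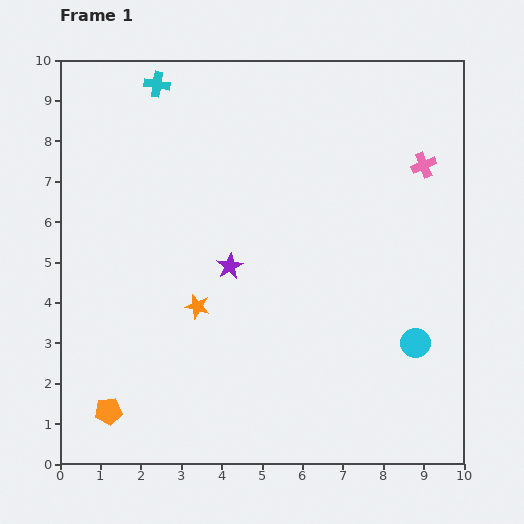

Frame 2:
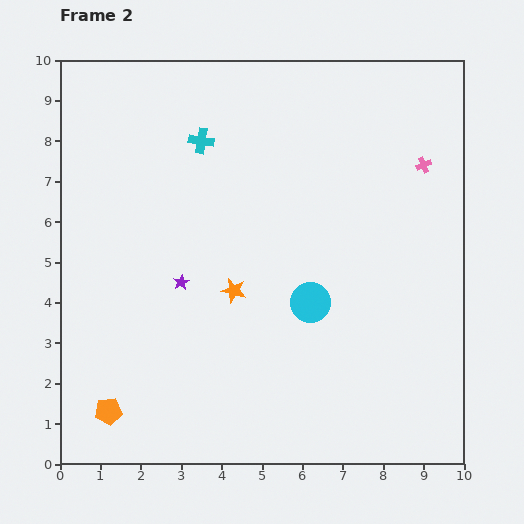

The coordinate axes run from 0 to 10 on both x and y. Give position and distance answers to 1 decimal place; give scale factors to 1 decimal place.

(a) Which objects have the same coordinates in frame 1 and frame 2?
the pink cross, the orange pentagon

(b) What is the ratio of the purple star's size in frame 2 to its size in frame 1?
0.6×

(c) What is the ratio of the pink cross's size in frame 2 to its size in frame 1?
0.6×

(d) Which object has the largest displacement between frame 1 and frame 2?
the cyan circle

(moved 2.8; next 1.8)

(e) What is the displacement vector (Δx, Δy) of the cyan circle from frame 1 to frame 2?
(-2.6, 1.0)

The cyan circle was at (8.8, 3.0) in frame 1 and (6.2, 4.0) in frame 2.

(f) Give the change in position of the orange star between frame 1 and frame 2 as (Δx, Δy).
(0.9, 0.4)

The orange star was at (3.4, 3.9) in frame 1 and (4.3, 4.3) in frame 2.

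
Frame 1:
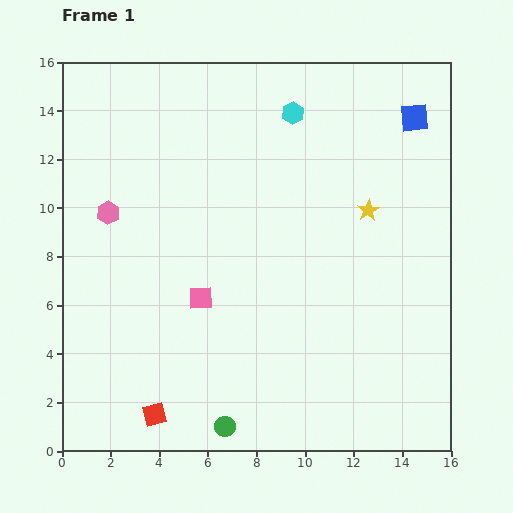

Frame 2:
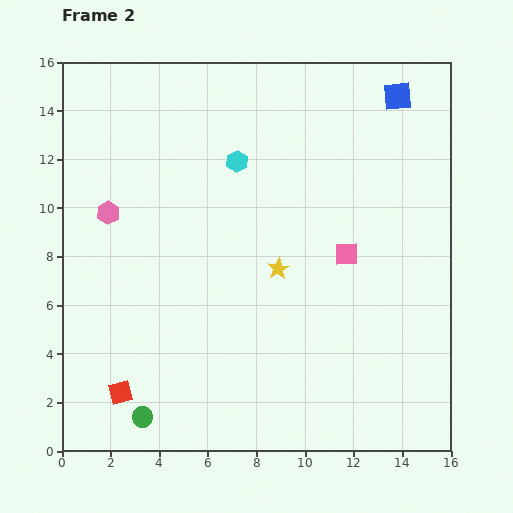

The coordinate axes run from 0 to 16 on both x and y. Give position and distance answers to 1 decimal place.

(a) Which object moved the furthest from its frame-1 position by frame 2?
the pink square

(moved 6.3; next 4.4)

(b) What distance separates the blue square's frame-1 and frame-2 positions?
1.1

The blue square moved from (14.5, 13.7) to (13.8, 14.6), a distance of √(0.7² + 0.9²) ≈ 1.1.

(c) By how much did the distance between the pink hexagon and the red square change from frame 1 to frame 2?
-1.1

Distance in frame 1: 8.5. Distance in frame 2: 7.4.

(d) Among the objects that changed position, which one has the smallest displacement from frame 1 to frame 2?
the blue square

(moved 1.1)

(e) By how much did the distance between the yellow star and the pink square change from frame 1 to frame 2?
-4.9

Distance in frame 1: 7.8. Distance in frame 2: 2.9.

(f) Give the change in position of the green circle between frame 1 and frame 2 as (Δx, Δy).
(-3.4, 0.4)

The green circle was at (6.7, 1.0) in frame 1 and (3.3, 1.4) in frame 2.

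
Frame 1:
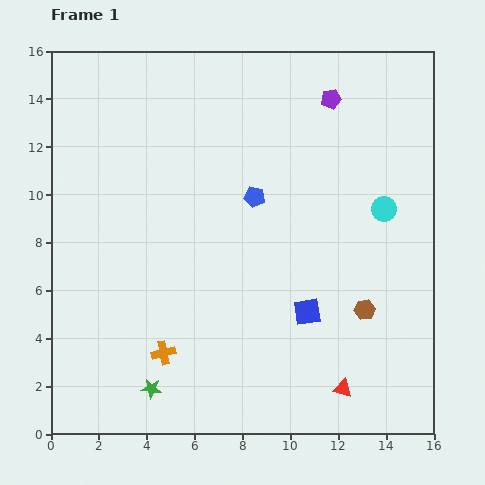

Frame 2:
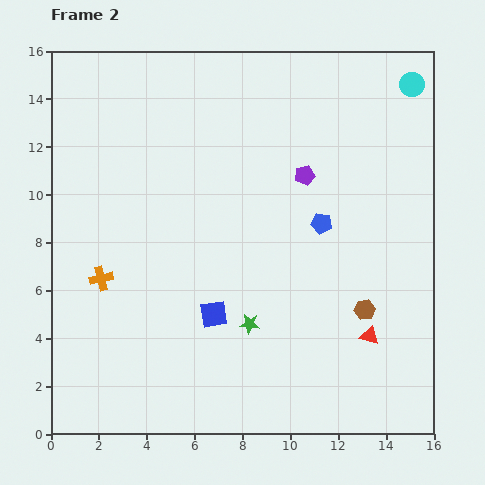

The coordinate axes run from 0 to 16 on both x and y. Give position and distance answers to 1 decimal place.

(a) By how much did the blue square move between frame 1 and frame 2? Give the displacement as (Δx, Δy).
(-3.9, -0.1)

The blue square was at (10.7, 5.1) in frame 1 and (6.8, 5.0) in frame 2.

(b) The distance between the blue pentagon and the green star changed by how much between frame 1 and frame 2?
-3.9

Distance in frame 1: 9.1. Distance in frame 2: 5.2.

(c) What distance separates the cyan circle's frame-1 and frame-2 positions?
5.3

The cyan circle moved from (13.9, 9.4) to (15.1, 14.6), a distance of √(1.2² + 5.2²) ≈ 5.3.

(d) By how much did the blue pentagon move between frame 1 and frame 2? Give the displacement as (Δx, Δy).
(2.8, -1.1)

The blue pentagon was at (8.5, 9.9) in frame 1 and (11.3, 8.8) in frame 2.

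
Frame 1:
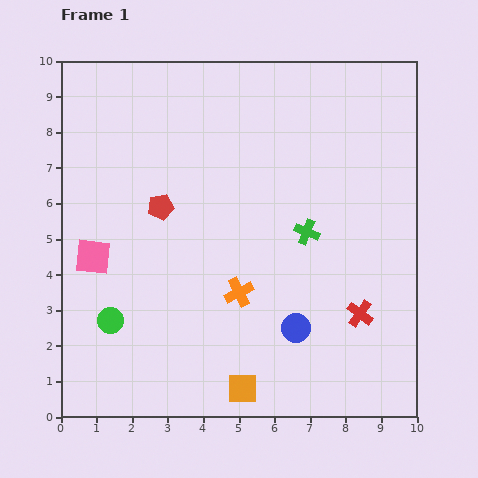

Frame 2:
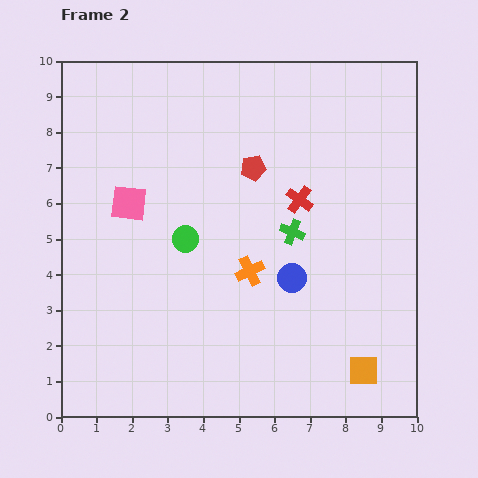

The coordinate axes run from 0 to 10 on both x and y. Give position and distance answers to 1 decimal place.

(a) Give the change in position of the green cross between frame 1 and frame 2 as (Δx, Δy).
(-0.4, 0.0)

The green cross was at (6.9, 5.2) in frame 1 and (6.5, 5.2) in frame 2.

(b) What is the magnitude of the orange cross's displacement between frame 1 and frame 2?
0.7

The orange cross moved from (5.0, 3.5) to (5.3, 4.1), a distance of √(0.3² + 0.6²) ≈ 0.7.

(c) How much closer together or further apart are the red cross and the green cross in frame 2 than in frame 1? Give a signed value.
-1.8

Distance in frame 1: 2.7. Distance in frame 2: 0.9.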